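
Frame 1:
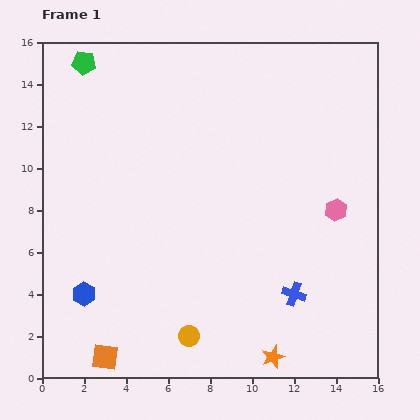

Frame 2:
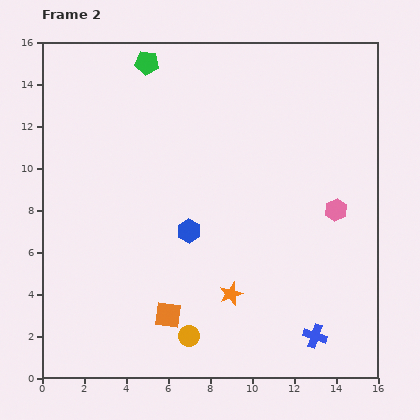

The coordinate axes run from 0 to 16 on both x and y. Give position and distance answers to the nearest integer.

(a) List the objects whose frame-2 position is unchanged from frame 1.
the pink hexagon, the orange circle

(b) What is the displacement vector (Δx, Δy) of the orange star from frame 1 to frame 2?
(-2, 3)

The orange star was at (11, 1) in frame 1 and (9, 4) in frame 2.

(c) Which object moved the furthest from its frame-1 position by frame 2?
the blue hexagon

(moved 6; next 4)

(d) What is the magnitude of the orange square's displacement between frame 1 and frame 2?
4

The orange square moved from (3, 1) to (6, 3), a distance of √(3² + 2²) ≈ 4.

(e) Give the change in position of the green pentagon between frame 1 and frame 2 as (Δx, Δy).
(3, 0)

The green pentagon was at (2, 15) in frame 1 and (5, 15) in frame 2.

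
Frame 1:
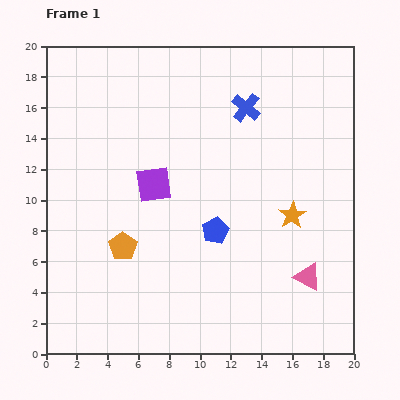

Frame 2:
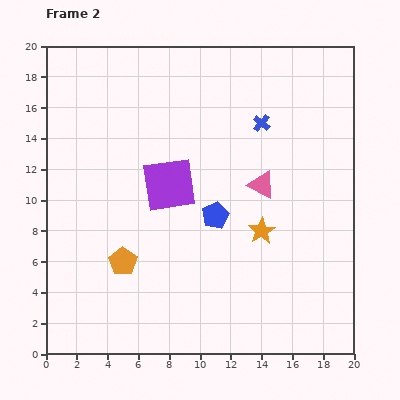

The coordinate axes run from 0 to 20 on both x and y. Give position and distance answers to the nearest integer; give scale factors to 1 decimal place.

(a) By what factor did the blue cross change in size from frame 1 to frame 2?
0.6×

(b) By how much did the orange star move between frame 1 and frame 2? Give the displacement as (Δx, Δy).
(-2, -1)

The orange star was at (16, 9) in frame 1 and (14, 8) in frame 2.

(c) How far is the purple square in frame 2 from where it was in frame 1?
1

The purple square moved from (7, 11) to (8, 11), a distance of √(1² + 0²) ≈ 1.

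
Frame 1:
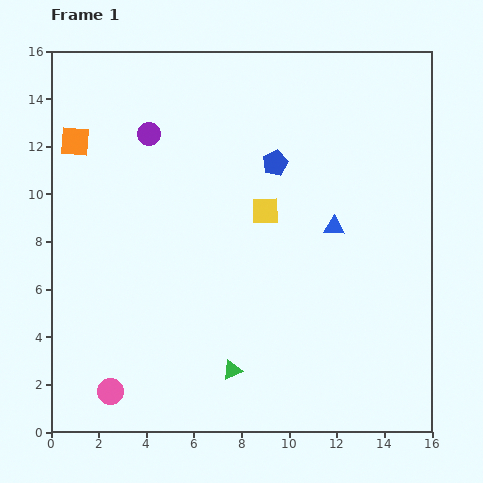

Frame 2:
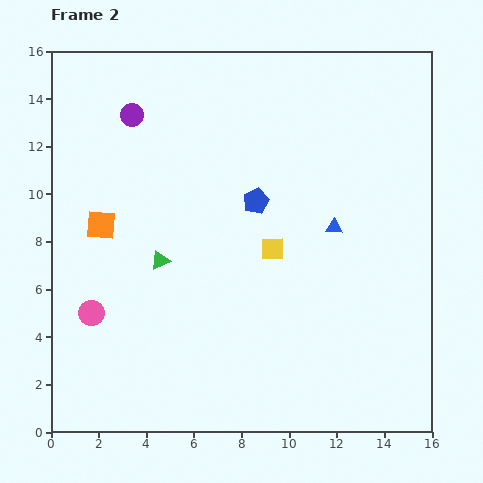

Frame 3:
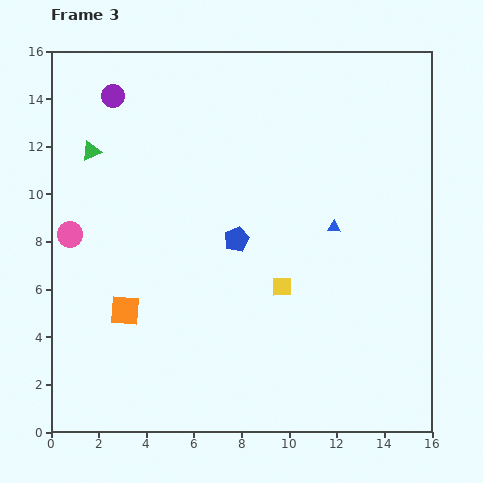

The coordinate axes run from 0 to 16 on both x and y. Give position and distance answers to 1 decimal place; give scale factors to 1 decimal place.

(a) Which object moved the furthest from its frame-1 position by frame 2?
the green triangle

(moved 5.5; next 3.7)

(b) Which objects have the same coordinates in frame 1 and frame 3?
the blue triangle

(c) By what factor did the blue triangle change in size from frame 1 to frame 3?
0.6×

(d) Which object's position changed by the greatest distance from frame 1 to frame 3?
the green triangle

(moved 10.9; next 7.4)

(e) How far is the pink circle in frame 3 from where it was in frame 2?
3.4

The pink circle moved from (1.7, 5.0) to (0.8, 8.3), a distance of √(0.9² + 3.3²) ≈ 3.4.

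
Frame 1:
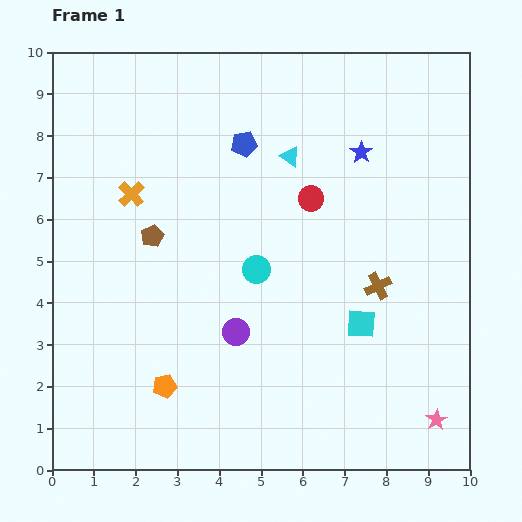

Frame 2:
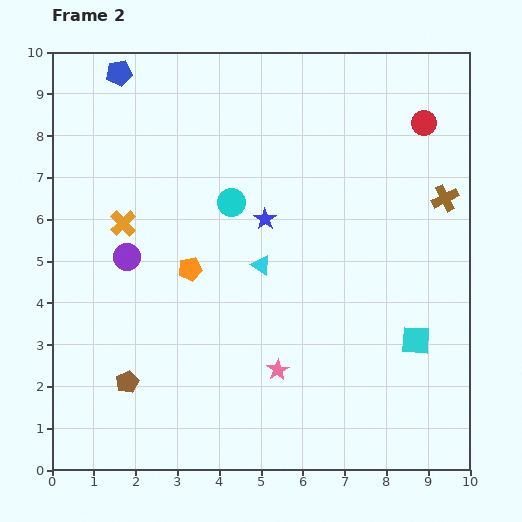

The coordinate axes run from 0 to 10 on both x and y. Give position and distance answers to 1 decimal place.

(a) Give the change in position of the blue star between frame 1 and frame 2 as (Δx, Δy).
(-2.3, -1.6)

The blue star was at (7.4, 7.6) in frame 1 and (5.1, 6.0) in frame 2.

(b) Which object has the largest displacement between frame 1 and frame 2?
the pink star

(moved 4.0; next 3.6)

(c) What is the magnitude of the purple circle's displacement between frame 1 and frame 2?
3.2

The purple circle moved from (4.4, 3.3) to (1.8, 5.1), a distance of √(2.6² + 1.8²) ≈ 3.2.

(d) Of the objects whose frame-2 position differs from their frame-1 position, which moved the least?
the orange cross

(moved 0.7)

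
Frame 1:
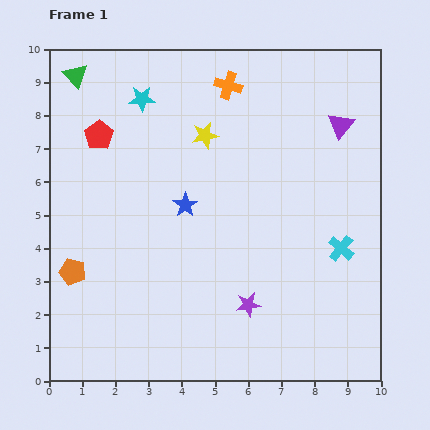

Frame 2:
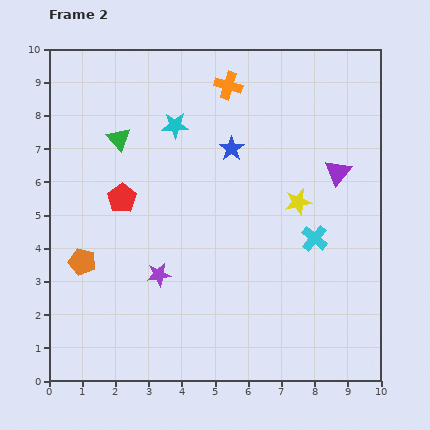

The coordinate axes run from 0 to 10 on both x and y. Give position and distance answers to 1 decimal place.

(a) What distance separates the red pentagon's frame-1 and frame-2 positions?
2.0

The red pentagon moved from (1.5, 7.4) to (2.2, 5.5), a distance of √(0.7² + 1.9²) ≈ 2.0.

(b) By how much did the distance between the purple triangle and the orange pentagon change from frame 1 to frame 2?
-1.0

Distance in frame 1: 9.2. Distance in frame 2: 8.2.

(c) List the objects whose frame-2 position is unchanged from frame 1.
the orange cross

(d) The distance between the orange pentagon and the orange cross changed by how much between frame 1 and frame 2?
-0.4

Distance in frame 1: 7.3. Distance in frame 2: 6.9.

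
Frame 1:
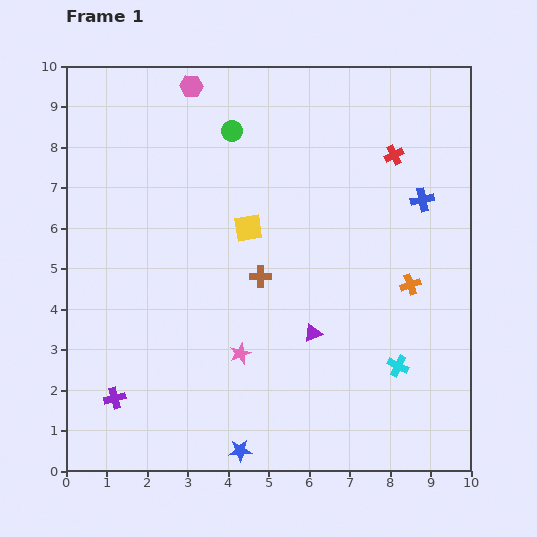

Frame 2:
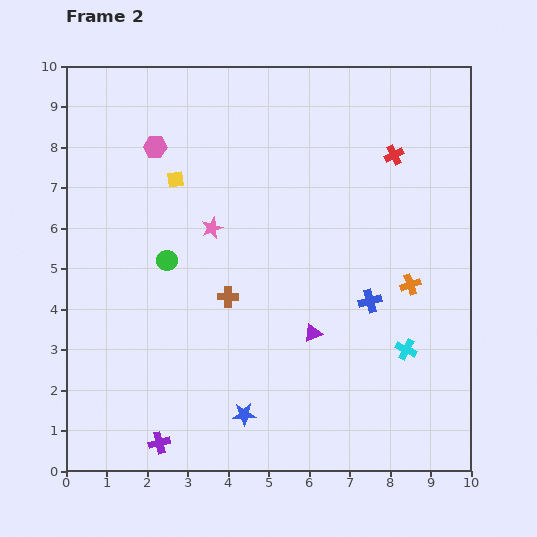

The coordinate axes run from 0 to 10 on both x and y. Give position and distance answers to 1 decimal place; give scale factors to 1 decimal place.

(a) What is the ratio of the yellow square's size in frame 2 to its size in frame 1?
0.6×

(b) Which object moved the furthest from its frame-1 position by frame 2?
the green circle

(moved 3.6; next 3.2)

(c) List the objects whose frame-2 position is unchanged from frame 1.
the purple triangle, the orange cross, the red cross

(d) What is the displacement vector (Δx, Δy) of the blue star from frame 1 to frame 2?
(0.1, 0.9)

The blue star was at (4.3, 0.5) in frame 1 and (4.4, 1.4) in frame 2.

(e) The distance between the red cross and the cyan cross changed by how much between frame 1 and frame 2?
-0.4

Distance in frame 1: 5.2. Distance in frame 2: 4.8.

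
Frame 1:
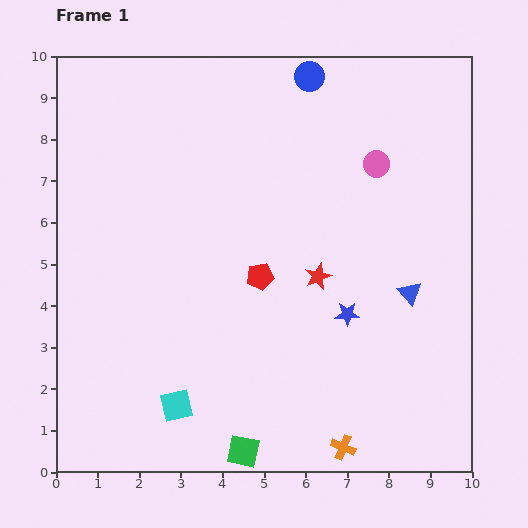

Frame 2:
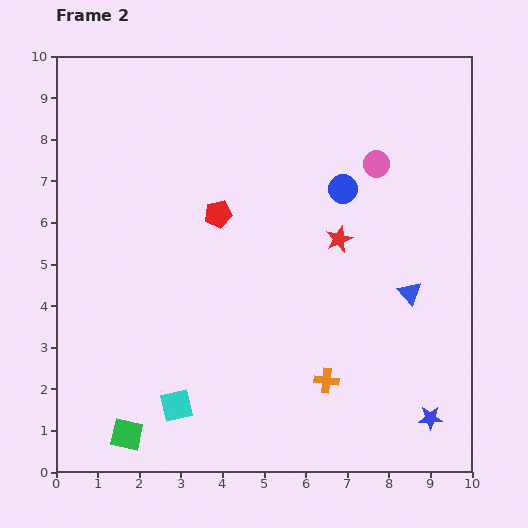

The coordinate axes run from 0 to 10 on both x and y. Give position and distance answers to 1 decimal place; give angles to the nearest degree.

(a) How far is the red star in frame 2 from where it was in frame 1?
1.0

The red star moved from (6.3, 4.7) to (6.8, 5.6), a distance of √(0.5² + 0.9²) ≈ 1.0.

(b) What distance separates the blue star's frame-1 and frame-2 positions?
3.2

The blue star moved from (7.0, 3.8) to (9.0, 1.3), a distance of √(2.0² + 2.5²) ≈ 3.2.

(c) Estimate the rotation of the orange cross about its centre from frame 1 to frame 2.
17° counter-clockwise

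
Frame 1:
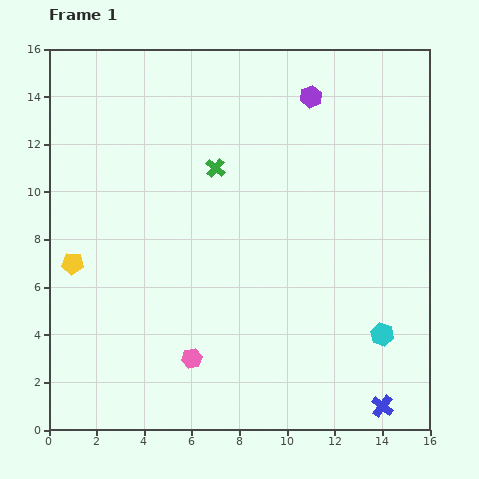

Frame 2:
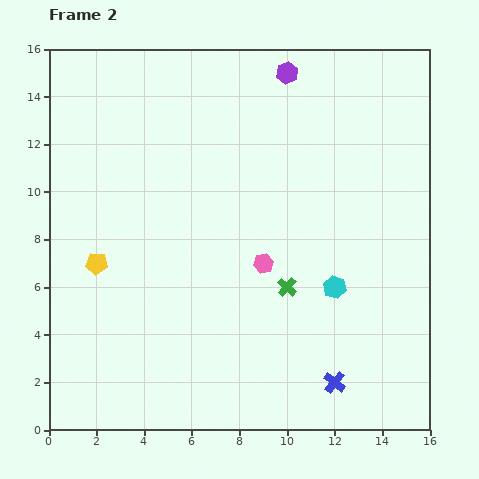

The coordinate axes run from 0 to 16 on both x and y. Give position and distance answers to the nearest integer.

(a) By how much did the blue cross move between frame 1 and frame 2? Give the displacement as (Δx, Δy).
(-2, 1)

The blue cross was at (14, 1) in frame 1 and (12, 2) in frame 2.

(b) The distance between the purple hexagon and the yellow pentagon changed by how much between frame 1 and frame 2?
-1

Distance in frame 1: 12. Distance in frame 2: 11.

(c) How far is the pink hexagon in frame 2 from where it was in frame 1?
5

The pink hexagon moved from (6, 3) to (9, 7), a distance of √(3² + 4²) ≈ 5.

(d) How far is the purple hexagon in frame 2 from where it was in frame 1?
1

The purple hexagon moved from (11, 14) to (10, 15), a distance of √(1² + 1²) ≈ 1.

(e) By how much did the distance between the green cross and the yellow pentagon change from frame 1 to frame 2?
+1

Distance in frame 1: 7. Distance in frame 2: 8.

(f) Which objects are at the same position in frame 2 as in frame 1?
none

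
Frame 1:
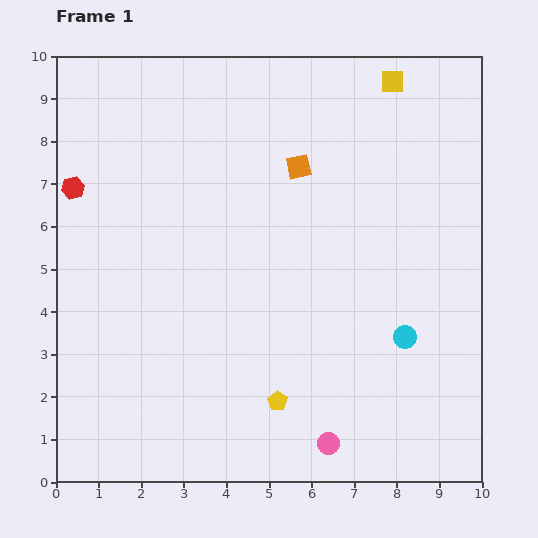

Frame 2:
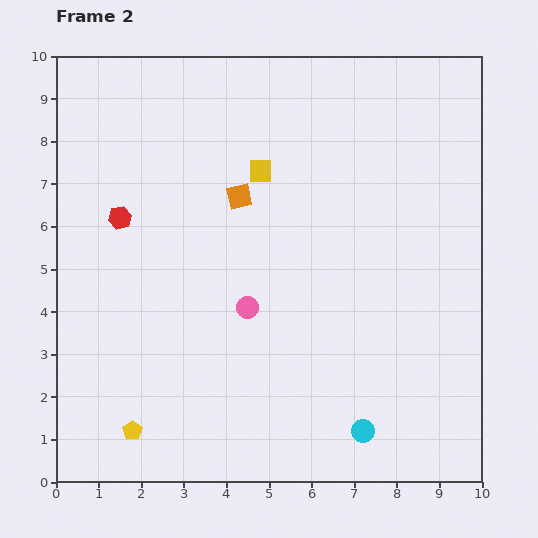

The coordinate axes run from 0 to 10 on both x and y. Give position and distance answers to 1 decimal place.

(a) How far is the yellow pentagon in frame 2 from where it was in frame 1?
3.5

The yellow pentagon moved from (5.2, 1.9) to (1.8, 1.2), a distance of √(3.4² + 0.7²) ≈ 3.5.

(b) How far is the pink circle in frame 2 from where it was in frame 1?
3.7

The pink circle moved from (6.4, 0.9) to (4.5, 4.1), a distance of √(1.9² + 3.2²) ≈ 3.7.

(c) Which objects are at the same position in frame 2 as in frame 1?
none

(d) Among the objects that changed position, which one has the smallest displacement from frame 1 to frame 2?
the red hexagon

(moved 1.3)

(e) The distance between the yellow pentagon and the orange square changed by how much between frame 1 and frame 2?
+0.5

Distance in frame 1: 5.5. Distance in frame 2: 6.0.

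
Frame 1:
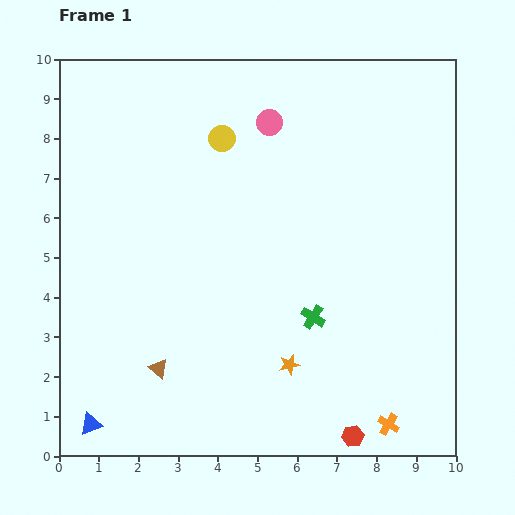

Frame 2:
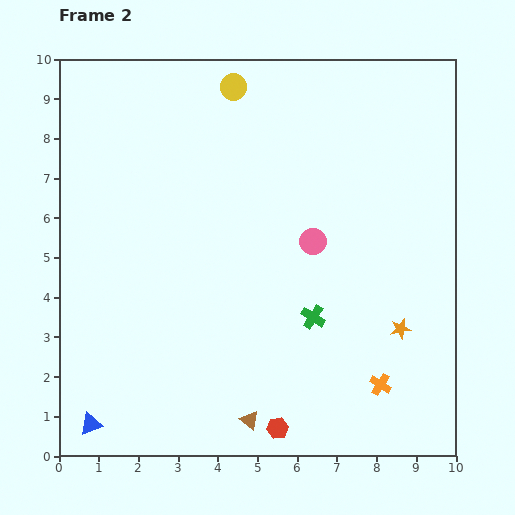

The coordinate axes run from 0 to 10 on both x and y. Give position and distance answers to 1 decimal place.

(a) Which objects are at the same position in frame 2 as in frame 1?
the green cross, the blue triangle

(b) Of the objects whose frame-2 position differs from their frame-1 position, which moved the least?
the orange cross

(moved 1.0)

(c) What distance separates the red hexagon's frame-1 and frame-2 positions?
1.9

The red hexagon moved from (7.4, 0.5) to (5.5, 0.7), a distance of √(1.9² + 0.2²) ≈ 1.9.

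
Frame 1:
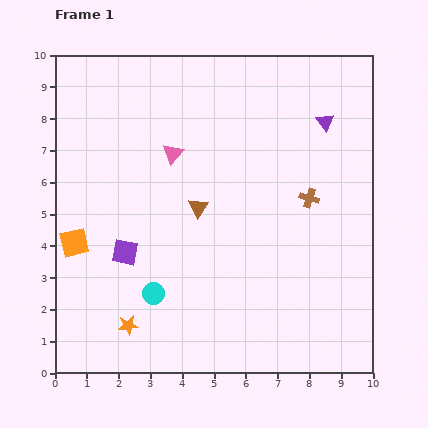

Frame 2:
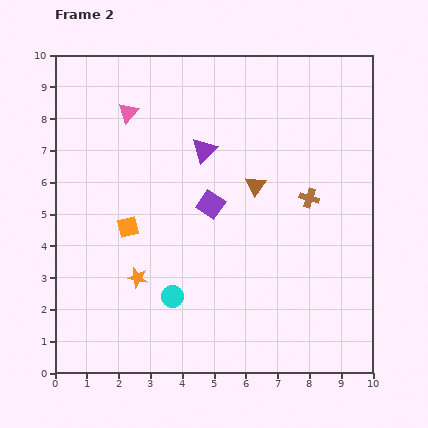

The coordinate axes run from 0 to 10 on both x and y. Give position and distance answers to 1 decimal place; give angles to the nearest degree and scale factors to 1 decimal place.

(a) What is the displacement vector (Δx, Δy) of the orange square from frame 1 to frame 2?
(1.7, 0.5)

The orange square was at (0.6, 4.1) in frame 1 and (2.3, 4.6) in frame 2.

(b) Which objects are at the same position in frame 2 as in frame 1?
the brown cross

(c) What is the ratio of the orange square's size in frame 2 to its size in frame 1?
0.7×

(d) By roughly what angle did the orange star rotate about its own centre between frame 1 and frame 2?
18° clockwise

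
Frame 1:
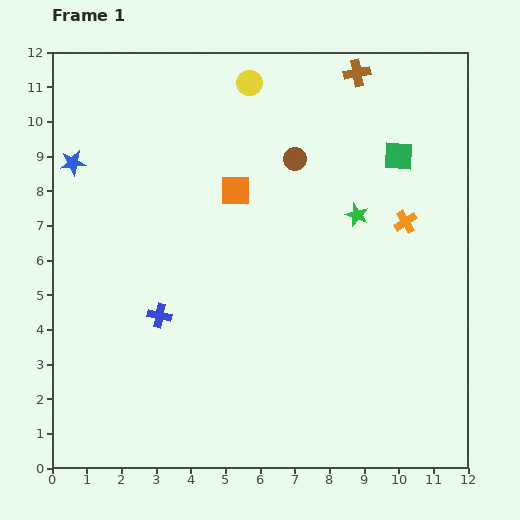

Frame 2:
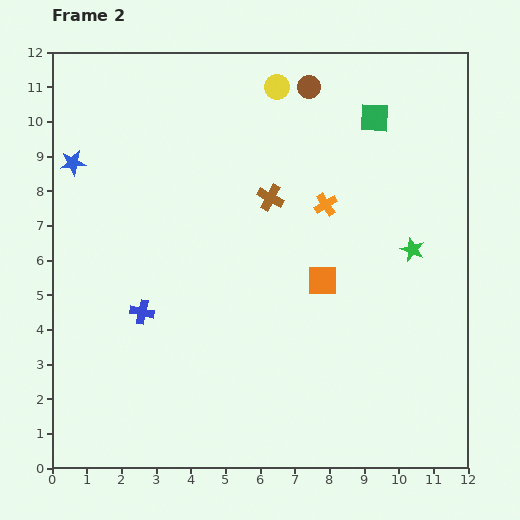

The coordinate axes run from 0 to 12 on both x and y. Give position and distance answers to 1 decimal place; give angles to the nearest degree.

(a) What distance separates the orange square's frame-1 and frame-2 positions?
3.6

The orange square moved from (5.3, 8.0) to (7.8, 5.4), a distance of √(2.5² + 2.6²) ≈ 3.6.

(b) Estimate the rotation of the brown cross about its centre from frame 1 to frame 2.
40° clockwise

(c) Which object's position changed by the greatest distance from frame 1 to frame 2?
the brown cross

(moved 4.4; next 3.6)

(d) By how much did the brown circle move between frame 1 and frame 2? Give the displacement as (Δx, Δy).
(0.4, 2.1)

The brown circle was at (7.0, 8.9) in frame 1 and (7.4, 11.0) in frame 2.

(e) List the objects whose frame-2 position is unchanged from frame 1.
the blue star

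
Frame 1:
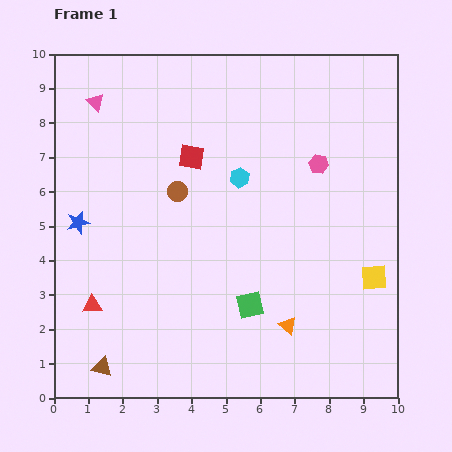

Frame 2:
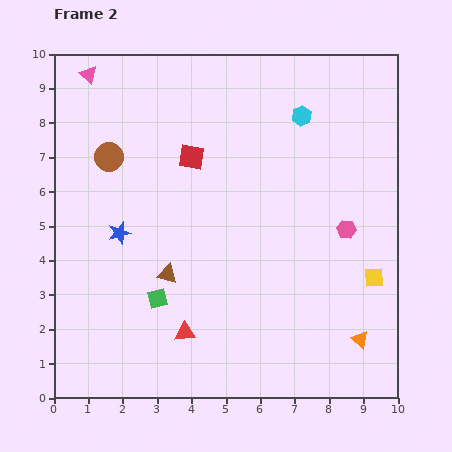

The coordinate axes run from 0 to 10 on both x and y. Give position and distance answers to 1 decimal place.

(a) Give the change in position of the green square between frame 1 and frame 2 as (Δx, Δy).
(-2.7, 0.2)

The green square was at (5.7, 2.7) in frame 1 and (3.0, 2.9) in frame 2.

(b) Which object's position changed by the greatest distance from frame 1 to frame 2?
the brown triangle

(moved 3.3; next 2.8)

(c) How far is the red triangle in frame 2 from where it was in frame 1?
2.8

The red triangle moved from (1.1, 2.7) to (3.8, 1.9), a distance of √(2.7² + 0.8²) ≈ 2.8.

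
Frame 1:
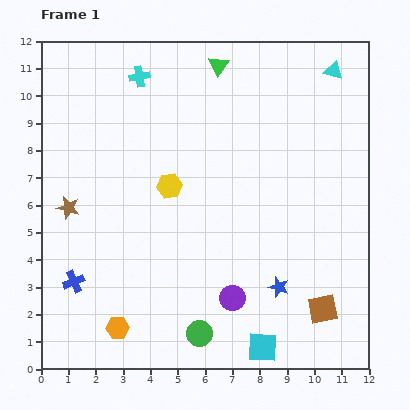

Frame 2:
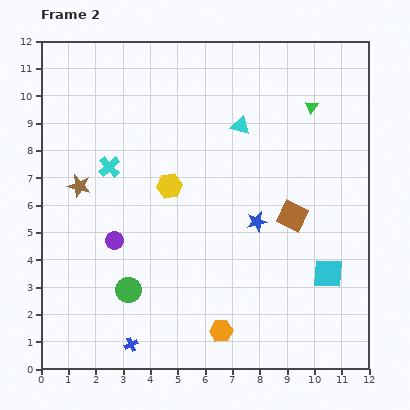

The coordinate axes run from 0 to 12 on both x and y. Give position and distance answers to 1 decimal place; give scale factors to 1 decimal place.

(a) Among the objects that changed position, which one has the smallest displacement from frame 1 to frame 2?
the brown star

(moved 0.9)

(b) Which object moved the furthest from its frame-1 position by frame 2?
the purple circle

(moved 4.8; next 3.9)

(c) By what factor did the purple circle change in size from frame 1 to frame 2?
0.7×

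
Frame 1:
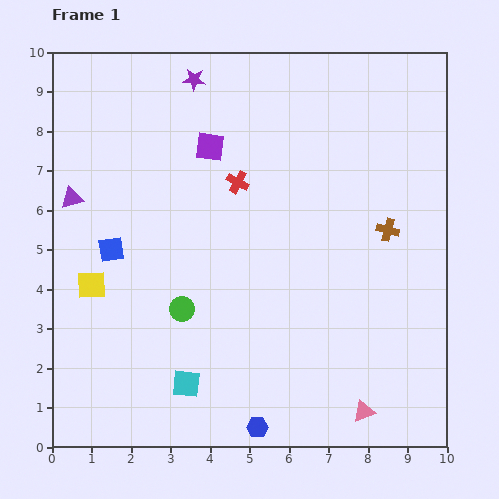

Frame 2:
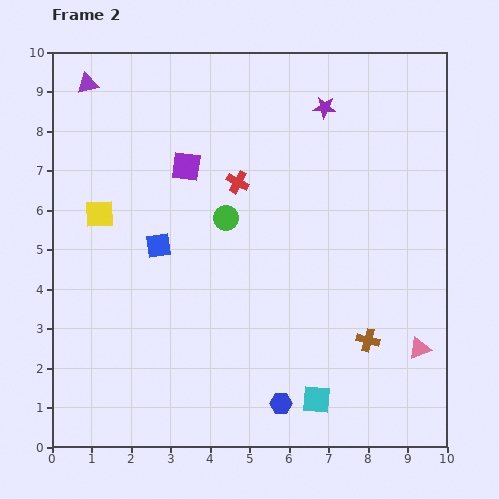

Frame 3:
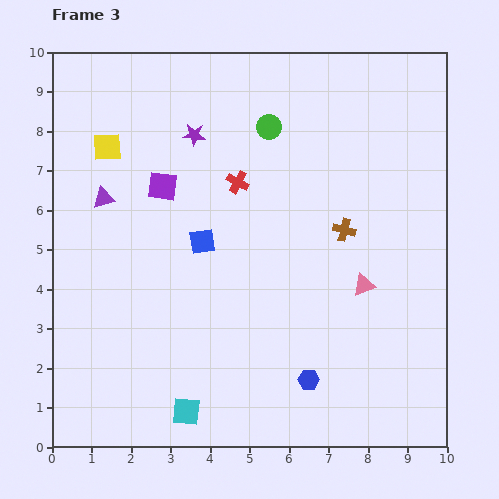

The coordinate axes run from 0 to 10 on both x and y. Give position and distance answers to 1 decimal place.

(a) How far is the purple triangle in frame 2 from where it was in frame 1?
2.9

The purple triangle moved from (0.5, 6.3) to (0.9, 9.2), a distance of √(0.4² + 2.9²) ≈ 2.9.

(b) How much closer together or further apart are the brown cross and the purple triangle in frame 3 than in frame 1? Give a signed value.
-1.8

Distance in frame 1: 8.0. Distance in frame 3: 6.2.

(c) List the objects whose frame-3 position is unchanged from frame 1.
the red cross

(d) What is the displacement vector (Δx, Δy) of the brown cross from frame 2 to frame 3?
(-0.6, 2.8)

The brown cross was at (8.0, 2.7) in frame 2 and (7.4, 5.5) in frame 3.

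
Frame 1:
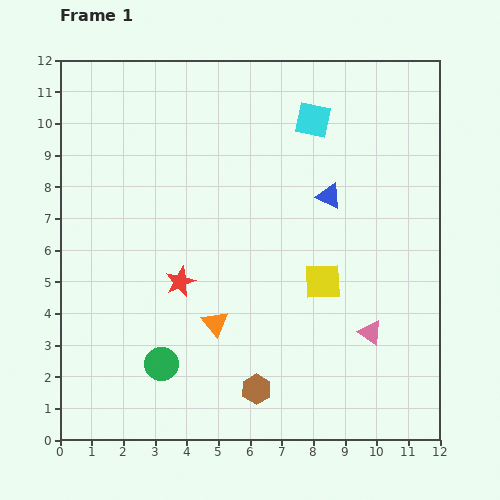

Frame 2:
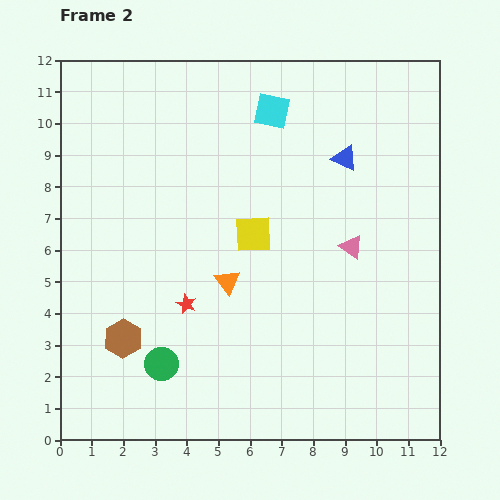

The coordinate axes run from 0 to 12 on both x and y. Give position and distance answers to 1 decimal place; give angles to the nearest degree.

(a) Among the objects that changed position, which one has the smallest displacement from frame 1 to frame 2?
the red star

(moved 0.7)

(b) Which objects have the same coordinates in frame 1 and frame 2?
the green circle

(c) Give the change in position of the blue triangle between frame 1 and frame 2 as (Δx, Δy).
(0.5, 1.2)

The blue triangle was at (8.5, 7.7) in frame 1 and (9.0, 8.9) in frame 2.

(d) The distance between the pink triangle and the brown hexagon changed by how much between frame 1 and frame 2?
+3.8

Distance in frame 1: 4.0. Distance in frame 2: 7.8.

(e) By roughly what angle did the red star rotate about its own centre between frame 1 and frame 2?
26° counter-clockwise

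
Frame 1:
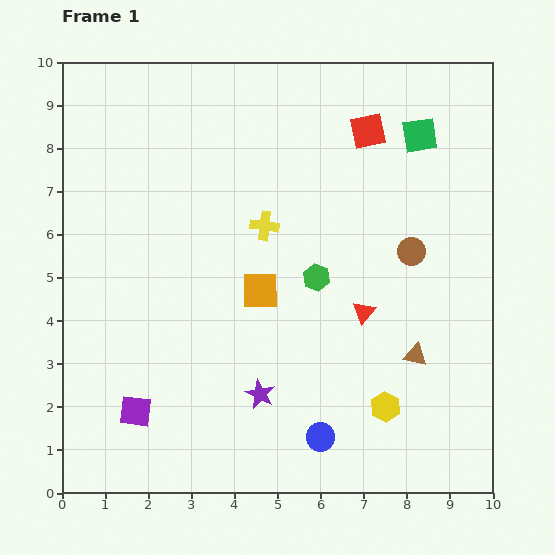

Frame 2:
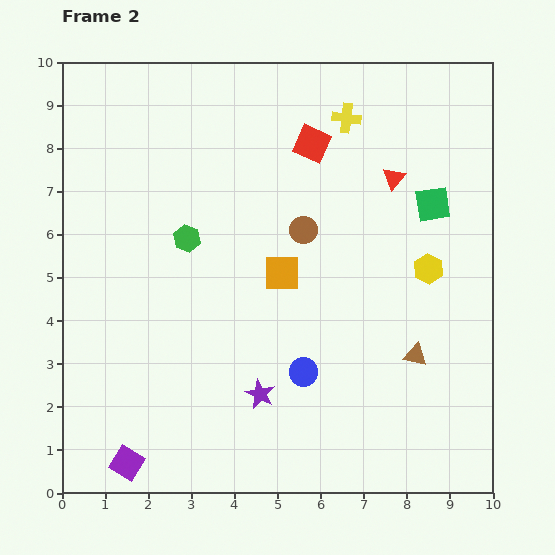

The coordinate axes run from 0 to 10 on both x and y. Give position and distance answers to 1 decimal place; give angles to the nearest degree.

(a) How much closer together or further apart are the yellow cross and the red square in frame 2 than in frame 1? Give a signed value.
-2.3

Distance in frame 1: 3.3. Distance in frame 2: 1.0.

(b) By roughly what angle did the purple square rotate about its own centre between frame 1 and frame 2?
24° clockwise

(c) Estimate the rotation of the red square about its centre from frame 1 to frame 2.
35° clockwise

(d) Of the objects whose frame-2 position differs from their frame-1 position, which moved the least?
the orange square

(moved 0.6)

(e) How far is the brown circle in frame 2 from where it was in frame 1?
2.5

The brown circle moved from (8.1, 5.6) to (5.6, 6.1), a distance of √(2.5² + 0.5²) ≈ 2.5.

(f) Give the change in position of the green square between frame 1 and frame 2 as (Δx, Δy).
(0.3, -1.6)

The green square was at (8.3, 8.3) in frame 1 and (8.6, 6.7) in frame 2.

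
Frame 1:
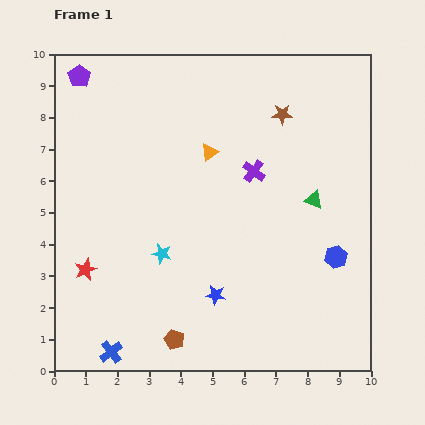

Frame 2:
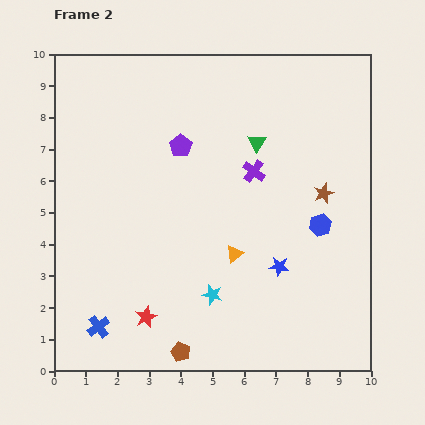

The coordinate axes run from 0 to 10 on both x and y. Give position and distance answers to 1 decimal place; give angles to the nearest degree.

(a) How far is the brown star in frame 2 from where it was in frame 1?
2.8

The brown star moved from (7.2, 8.1) to (8.5, 5.6), a distance of √(1.3² + 2.5²) ≈ 2.8.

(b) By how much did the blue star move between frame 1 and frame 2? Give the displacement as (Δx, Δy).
(2.0, 0.9)

The blue star was at (5.1, 2.4) in frame 1 and (7.1, 3.3) in frame 2.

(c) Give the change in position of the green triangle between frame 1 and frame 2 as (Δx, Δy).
(-1.8, 1.8)

The green triangle was at (8.2, 5.4) in frame 1 and (6.4, 7.2) in frame 2.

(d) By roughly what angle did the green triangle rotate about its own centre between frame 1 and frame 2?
42° clockwise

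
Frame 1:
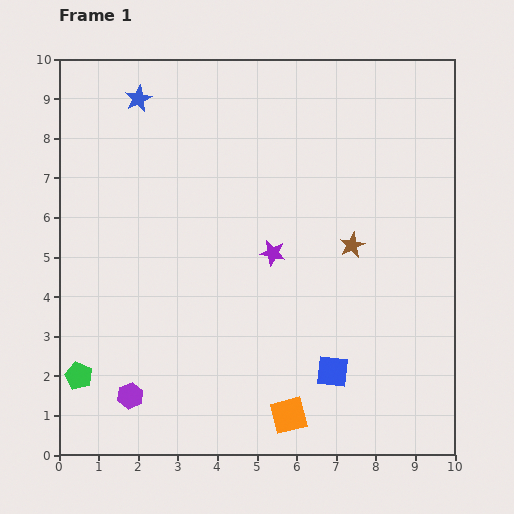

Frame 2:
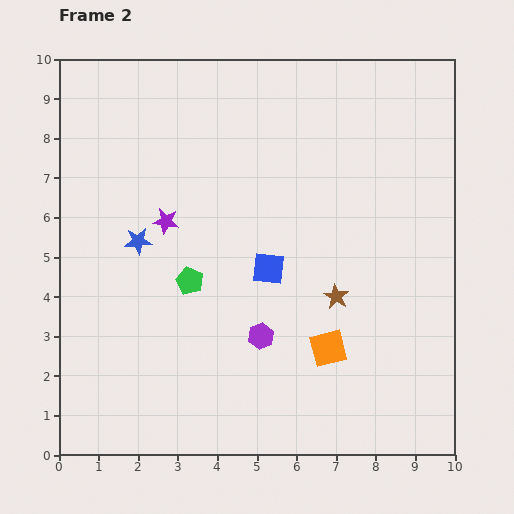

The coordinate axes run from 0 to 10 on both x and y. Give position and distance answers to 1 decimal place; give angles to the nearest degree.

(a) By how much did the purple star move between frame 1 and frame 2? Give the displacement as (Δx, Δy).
(-2.7, 0.8)

The purple star was at (5.4, 5.1) in frame 1 and (2.7, 5.9) in frame 2.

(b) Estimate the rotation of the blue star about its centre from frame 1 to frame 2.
23° clockwise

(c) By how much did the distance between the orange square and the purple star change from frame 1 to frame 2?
+1.1

Distance in frame 1: 4.1. Distance in frame 2: 5.2.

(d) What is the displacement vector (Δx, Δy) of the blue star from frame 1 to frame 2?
(0.0, -3.6)

The blue star was at (2.0, 9.0) in frame 1 and (2.0, 5.4) in frame 2.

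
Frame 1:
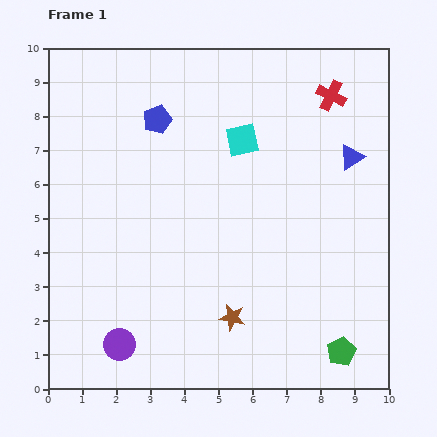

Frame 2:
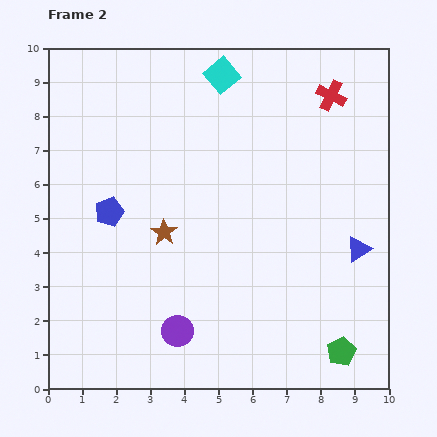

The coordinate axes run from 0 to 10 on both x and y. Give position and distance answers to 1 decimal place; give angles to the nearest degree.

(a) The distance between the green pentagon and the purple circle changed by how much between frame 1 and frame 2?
-1.7

Distance in frame 1: 6.5. Distance in frame 2: 4.8.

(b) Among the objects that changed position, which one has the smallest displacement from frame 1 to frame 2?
the purple circle

(moved 1.7)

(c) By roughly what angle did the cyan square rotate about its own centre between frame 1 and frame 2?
27° counter-clockwise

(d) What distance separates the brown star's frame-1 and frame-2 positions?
3.2

The brown star moved from (5.4, 2.1) to (3.4, 4.6), a distance of √(2.0² + 2.5²) ≈ 3.2.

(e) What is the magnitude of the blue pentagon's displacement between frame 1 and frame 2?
3.0

The blue pentagon moved from (3.2, 7.9) to (1.8, 5.2), a distance of √(1.4² + 2.7²) ≈ 3.0.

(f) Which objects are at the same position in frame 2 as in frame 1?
the green pentagon, the red cross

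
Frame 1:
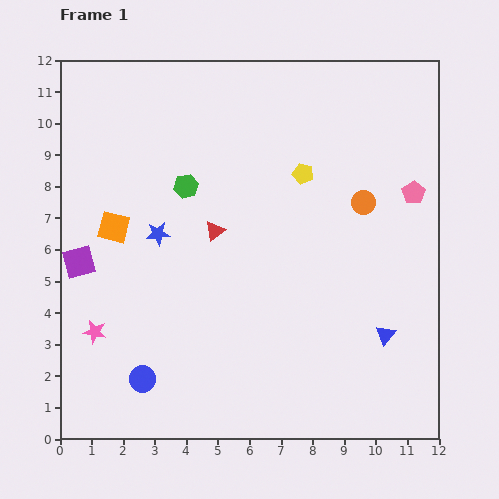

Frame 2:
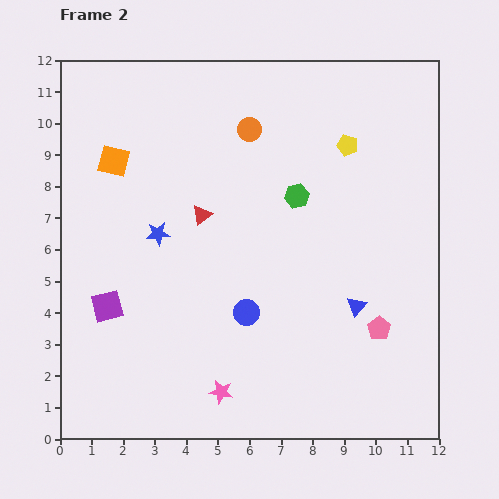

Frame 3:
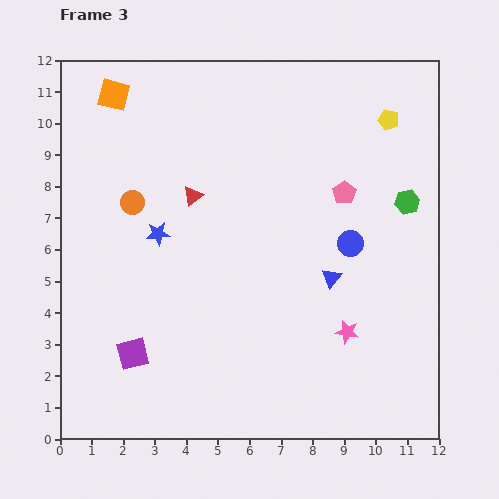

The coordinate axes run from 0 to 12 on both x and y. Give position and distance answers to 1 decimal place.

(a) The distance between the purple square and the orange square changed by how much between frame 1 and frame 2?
+3.0

Distance in frame 1: 1.6. Distance in frame 2: 4.6.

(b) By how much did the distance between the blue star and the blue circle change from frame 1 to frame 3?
+1.5

Distance in frame 1: 4.6. Distance in frame 3: 6.1.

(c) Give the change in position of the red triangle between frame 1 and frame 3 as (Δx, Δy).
(-0.7, 1.1)

The red triangle was at (4.9, 6.6) in frame 1 and (4.2, 7.7) in frame 3.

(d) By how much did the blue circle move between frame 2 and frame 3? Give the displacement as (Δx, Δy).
(3.3, 2.2)

The blue circle was at (5.9, 4.0) in frame 2 and (9.2, 6.2) in frame 3.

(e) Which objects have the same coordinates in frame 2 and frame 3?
the blue star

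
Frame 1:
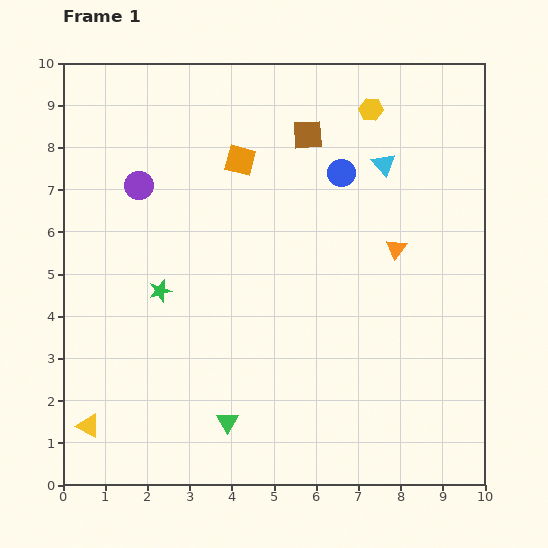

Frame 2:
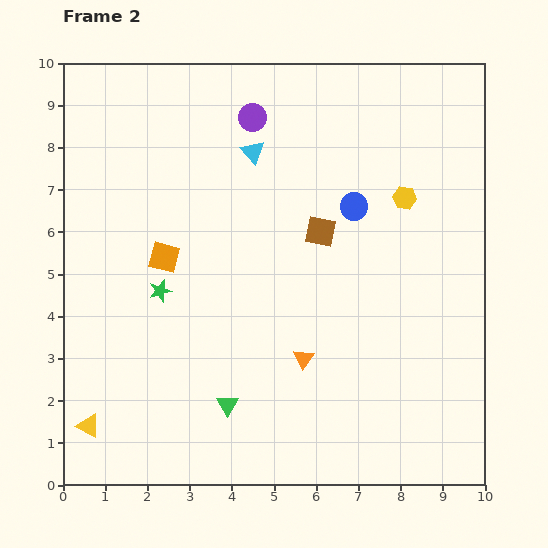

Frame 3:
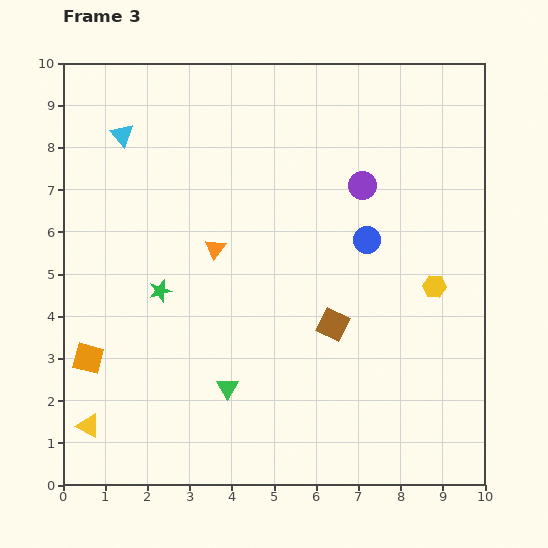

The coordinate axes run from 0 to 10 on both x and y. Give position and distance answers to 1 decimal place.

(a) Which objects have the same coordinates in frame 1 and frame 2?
the green star, the yellow triangle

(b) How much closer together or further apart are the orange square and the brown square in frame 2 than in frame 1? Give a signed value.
+2.0

Distance in frame 1: 1.7. Distance in frame 2: 3.7.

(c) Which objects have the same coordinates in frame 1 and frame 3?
the green star, the yellow triangle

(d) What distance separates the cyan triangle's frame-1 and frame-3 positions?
6.2

The cyan triangle moved from (7.6, 7.6) to (1.4, 8.3), a distance of √(6.2² + 0.7²) ≈ 6.2.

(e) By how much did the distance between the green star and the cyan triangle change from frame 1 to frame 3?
-2.3

Distance in frame 1: 6.1. Distance in frame 3: 3.8.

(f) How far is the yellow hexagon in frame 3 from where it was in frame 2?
2.2

The yellow hexagon moved from (8.1, 6.8) to (8.8, 4.7), a distance of √(0.7² + 2.1²) ≈ 2.2.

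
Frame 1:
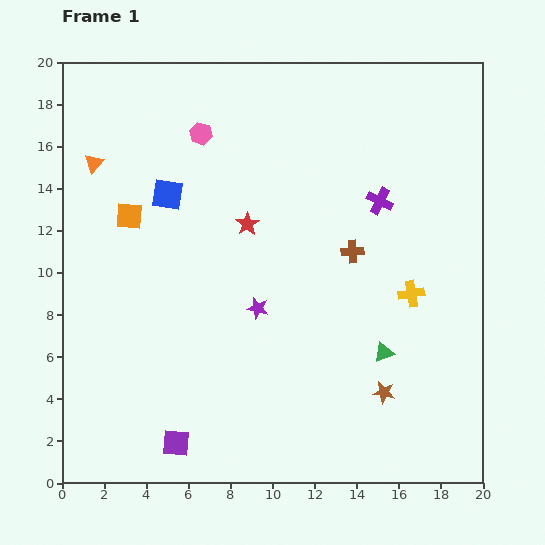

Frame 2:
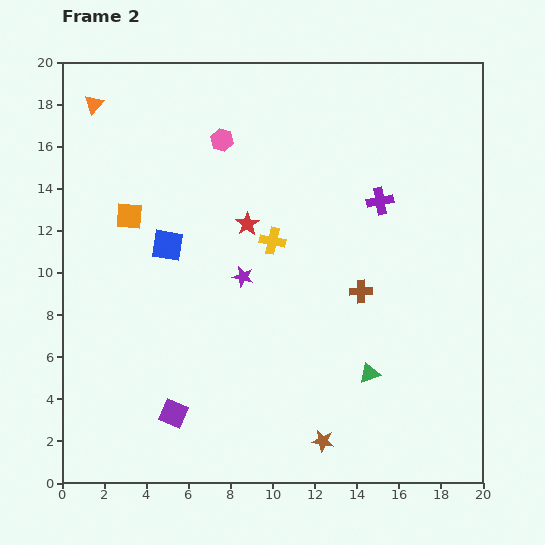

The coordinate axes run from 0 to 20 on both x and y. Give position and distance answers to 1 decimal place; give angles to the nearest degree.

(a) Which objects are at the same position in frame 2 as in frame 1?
the orange square, the purple cross, the red star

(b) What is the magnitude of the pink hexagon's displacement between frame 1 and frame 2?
1.0

The pink hexagon moved from (6.6, 16.6) to (7.6, 16.3), a distance of √(1.0² + 0.3²) ≈ 1.0.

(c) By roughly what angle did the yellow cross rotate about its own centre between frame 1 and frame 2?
22° clockwise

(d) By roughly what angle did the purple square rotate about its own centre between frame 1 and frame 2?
19° clockwise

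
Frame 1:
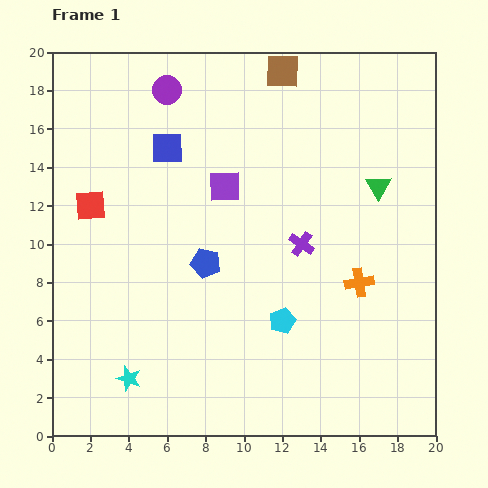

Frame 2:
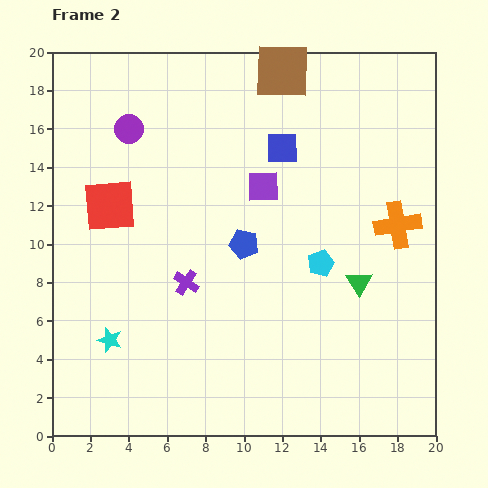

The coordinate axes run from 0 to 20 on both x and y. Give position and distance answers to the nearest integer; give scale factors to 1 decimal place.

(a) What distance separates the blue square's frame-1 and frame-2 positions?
6

The blue square moved from (6, 15) to (12, 15), a distance of √(6² + 0²) ≈ 6.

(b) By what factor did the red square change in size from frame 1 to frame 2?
1.7×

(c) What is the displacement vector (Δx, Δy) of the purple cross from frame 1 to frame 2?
(-6, -2)

The purple cross was at (13, 10) in frame 1 and (7, 8) in frame 2.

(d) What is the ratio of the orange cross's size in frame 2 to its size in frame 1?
1.6×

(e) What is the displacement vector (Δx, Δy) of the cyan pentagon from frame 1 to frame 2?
(2, 3)

The cyan pentagon was at (12, 6) in frame 1 and (14, 9) in frame 2.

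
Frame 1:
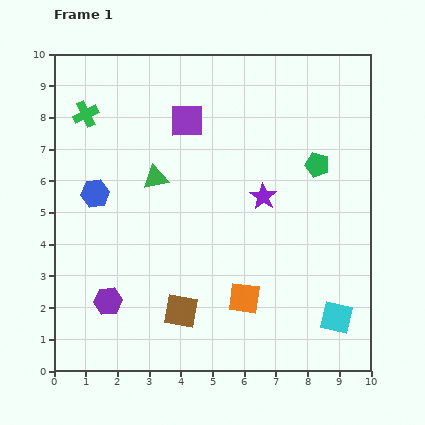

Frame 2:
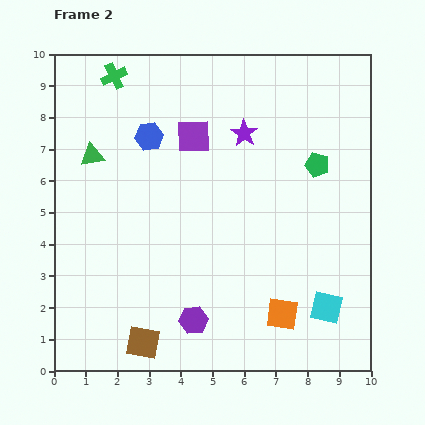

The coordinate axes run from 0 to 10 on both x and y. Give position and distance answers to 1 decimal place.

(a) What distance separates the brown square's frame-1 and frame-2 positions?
1.6

The brown square moved from (4.0, 1.9) to (2.8, 0.9), a distance of √(1.2² + 1.0²) ≈ 1.6.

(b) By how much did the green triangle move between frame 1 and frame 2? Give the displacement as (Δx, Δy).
(-2.0, 0.7)

The green triangle was at (3.2, 6.1) in frame 1 and (1.2, 6.8) in frame 2.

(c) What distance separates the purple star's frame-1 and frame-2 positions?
2.1

The purple star moved from (6.6, 5.5) to (6.0, 7.5), a distance of √(0.6² + 2.0²) ≈ 2.1.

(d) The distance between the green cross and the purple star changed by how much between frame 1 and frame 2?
-1.7

Distance in frame 1: 6.2. Distance in frame 2: 4.5.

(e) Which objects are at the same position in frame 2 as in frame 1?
the green pentagon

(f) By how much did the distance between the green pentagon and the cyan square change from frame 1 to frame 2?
-0.3

Distance in frame 1: 4.8. Distance in frame 2: 4.5.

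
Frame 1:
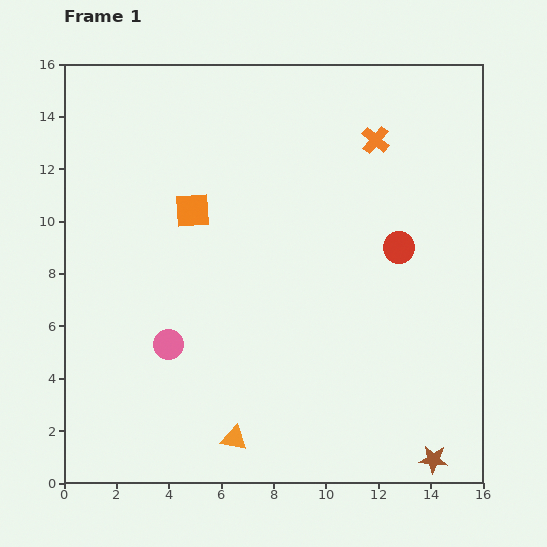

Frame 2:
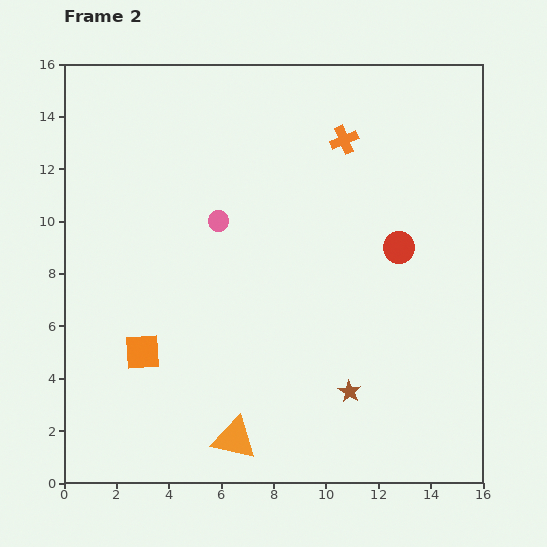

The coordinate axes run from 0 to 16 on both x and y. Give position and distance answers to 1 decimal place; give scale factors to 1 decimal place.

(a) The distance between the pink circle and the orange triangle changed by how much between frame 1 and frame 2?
+3.9

Distance in frame 1: 4.4. Distance in frame 2: 8.3.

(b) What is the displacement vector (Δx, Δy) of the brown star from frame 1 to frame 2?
(-3.2, 2.6)

The brown star was at (14.1, 0.9) in frame 1 and (10.9, 3.5) in frame 2.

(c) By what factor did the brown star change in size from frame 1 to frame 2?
0.8×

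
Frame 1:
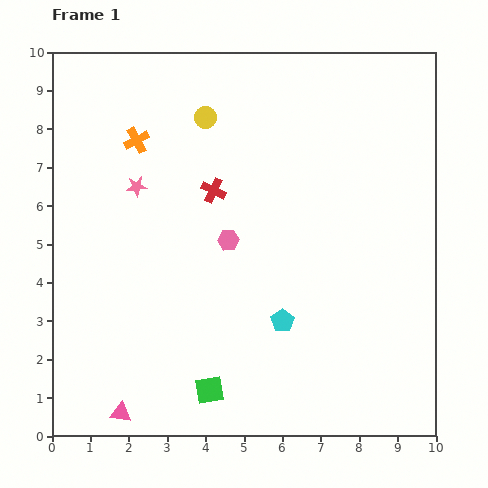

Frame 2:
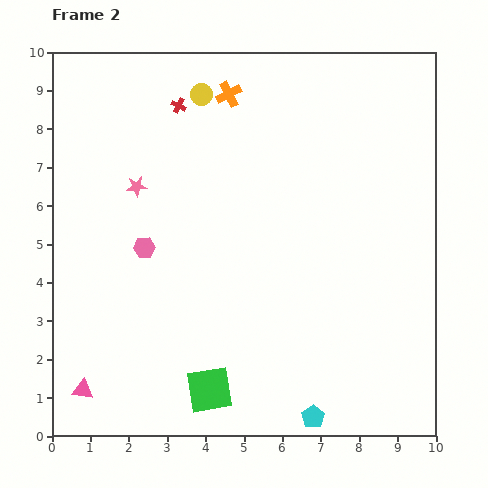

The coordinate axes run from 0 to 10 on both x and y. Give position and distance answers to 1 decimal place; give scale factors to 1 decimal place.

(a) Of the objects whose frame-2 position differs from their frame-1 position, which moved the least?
the yellow circle

(moved 0.6)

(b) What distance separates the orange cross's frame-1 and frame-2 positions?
2.7

The orange cross moved from (2.2, 7.7) to (4.6, 8.9), a distance of √(2.4² + 1.2²) ≈ 2.7.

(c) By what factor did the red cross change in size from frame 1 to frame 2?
0.6×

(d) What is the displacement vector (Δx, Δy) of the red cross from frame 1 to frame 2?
(-0.9, 2.2)

The red cross was at (4.2, 6.4) in frame 1 and (3.3, 8.6) in frame 2.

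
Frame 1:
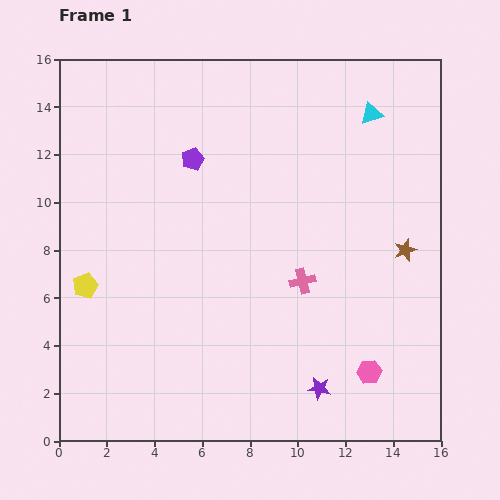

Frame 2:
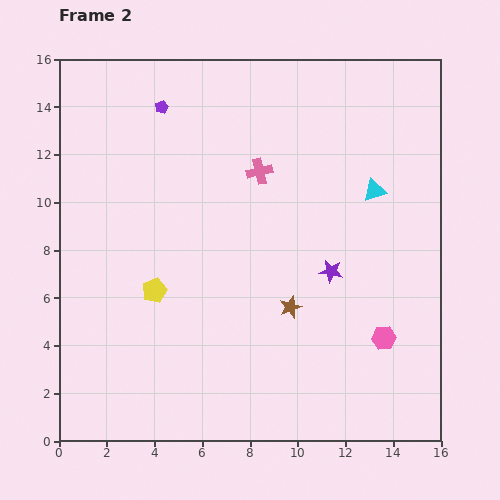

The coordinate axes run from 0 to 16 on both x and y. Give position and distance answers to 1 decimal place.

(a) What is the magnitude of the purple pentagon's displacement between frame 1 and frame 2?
2.6

The purple pentagon moved from (5.6, 11.8) to (4.3, 14.0), a distance of √(1.3² + 2.2²) ≈ 2.6.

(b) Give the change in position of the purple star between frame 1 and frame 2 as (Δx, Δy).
(0.5, 4.9)

The purple star was at (10.9, 2.2) in frame 1 and (11.4, 7.1) in frame 2.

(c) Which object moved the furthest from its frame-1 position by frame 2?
the brown star

(moved 5.4; next 4.9)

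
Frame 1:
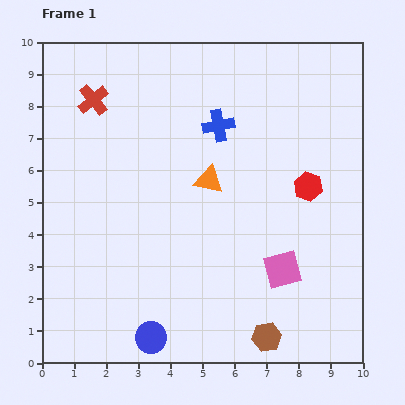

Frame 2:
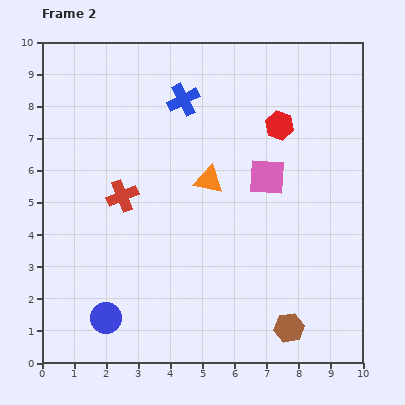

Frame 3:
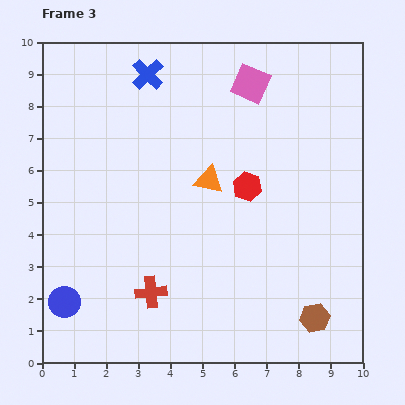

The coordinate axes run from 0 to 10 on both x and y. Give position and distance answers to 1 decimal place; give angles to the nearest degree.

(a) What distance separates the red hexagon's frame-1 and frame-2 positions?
2.1

The red hexagon moved from (8.3, 5.5) to (7.4, 7.4), a distance of √(0.9² + 1.9²) ≈ 2.1.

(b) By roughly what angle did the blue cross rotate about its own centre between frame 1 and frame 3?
35° counter-clockwise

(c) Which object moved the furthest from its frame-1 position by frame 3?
the red cross

(moved 6.3; next 5.9)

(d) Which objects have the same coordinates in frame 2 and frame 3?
the orange triangle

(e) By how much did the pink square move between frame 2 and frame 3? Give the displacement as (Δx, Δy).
(-0.5, 2.9)

The pink square was at (7.0, 5.8) in frame 2 and (6.5, 8.7) in frame 3.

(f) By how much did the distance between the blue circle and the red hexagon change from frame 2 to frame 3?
-1.4

Distance in frame 2: 8.1. Distance in frame 3: 6.7.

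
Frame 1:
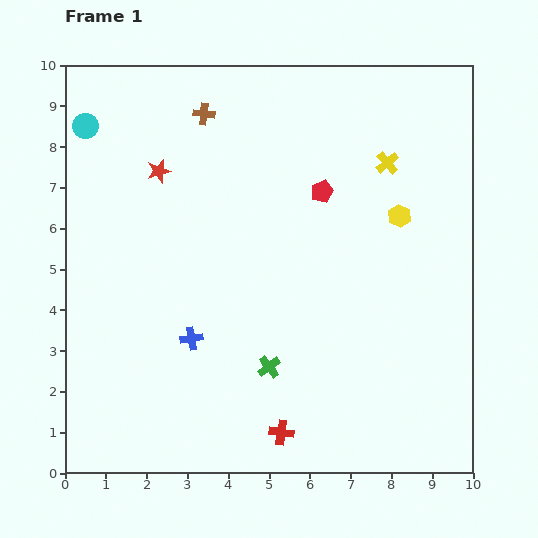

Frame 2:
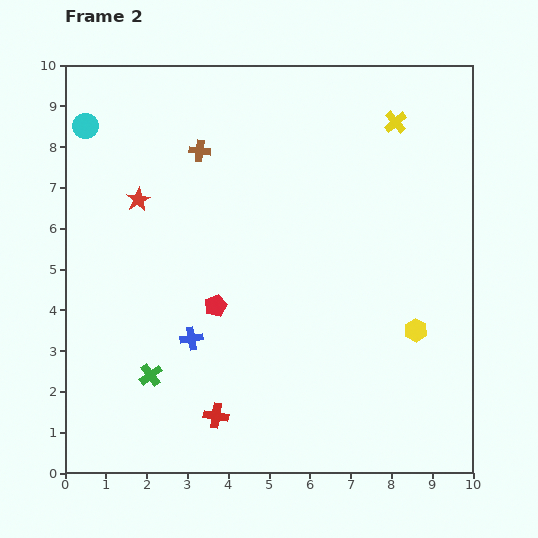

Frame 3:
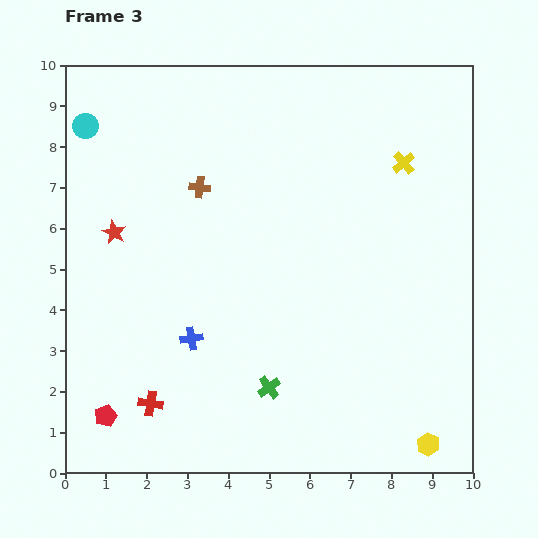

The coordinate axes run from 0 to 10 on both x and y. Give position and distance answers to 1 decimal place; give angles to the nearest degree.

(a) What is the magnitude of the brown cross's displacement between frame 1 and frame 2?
0.9

The brown cross moved from (3.4, 8.8) to (3.3, 7.9), a distance of √(0.1² + 0.9²) ≈ 0.9.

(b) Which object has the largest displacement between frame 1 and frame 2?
the red pentagon

(moved 3.8; next 2.9)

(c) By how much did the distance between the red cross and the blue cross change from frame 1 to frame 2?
-1.2

Distance in frame 1: 3.2. Distance in frame 2: 2.0.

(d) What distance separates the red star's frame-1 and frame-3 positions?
1.9

The red star moved from (2.3, 7.4) to (1.2, 5.9), a distance of √(1.1² + 1.5²) ≈ 1.9.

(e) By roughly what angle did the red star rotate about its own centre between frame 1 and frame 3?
30° counter-clockwise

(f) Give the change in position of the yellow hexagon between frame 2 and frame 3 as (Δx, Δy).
(0.3, -2.8)

The yellow hexagon was at (8.6, 3.5) in frame 2 and (8.9, 0.7) in frame 3.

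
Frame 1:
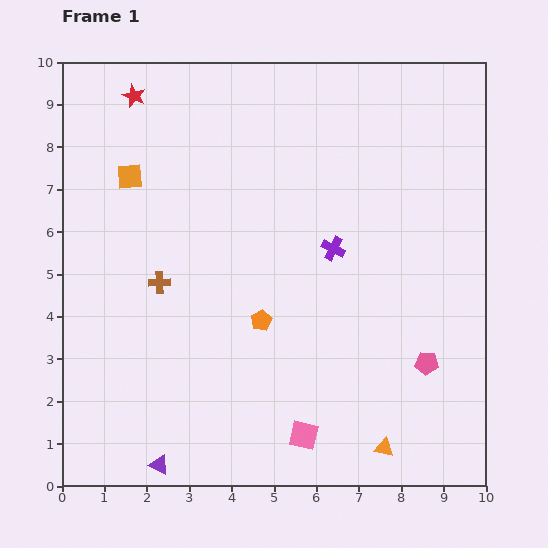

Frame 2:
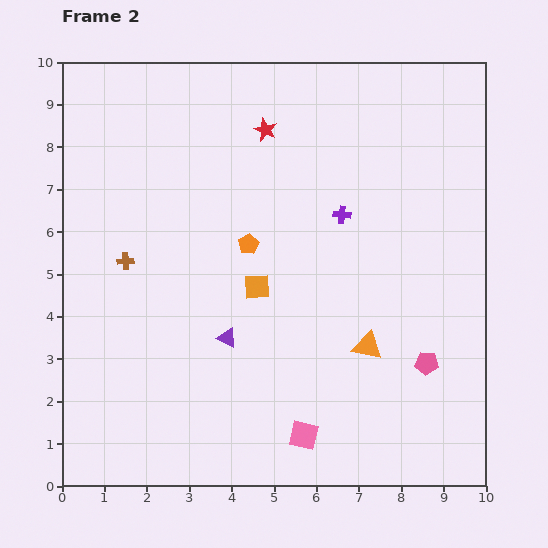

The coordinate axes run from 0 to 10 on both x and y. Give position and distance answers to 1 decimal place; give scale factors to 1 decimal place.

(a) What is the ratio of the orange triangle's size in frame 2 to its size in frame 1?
1.5×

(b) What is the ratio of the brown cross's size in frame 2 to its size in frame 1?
0.8×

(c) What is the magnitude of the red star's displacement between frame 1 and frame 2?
3.2

The red star moved from (1.7, 9.2) to (4.8, 8.4), a distance of √(3.1² + 0.8²) ≈ 3.2.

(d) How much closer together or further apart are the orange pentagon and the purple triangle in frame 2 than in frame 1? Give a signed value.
-1.9

Distance in frame 1: 4.2. Distance in frame 2: 2.3.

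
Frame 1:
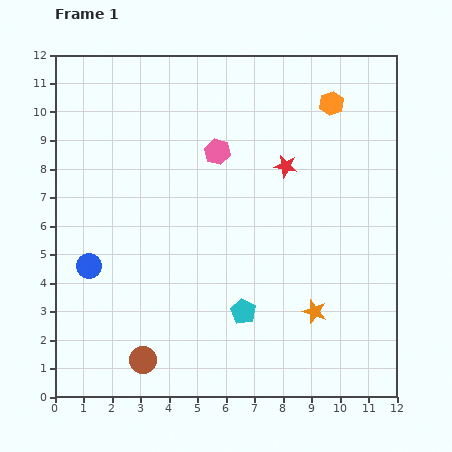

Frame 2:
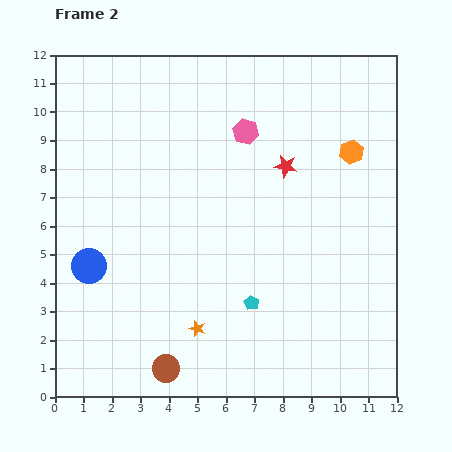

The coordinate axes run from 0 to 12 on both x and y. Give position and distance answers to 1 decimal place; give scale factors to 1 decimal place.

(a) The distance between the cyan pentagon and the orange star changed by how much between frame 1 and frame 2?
-0.4

Distance in frame 1: 2.5. Distance in frame 2: 2.1.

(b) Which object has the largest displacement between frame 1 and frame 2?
the orange star

(moved 4.1; next 1.8)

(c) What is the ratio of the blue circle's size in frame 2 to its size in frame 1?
1.4×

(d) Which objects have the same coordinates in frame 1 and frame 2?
the red star, the blue circle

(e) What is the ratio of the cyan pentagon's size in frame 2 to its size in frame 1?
0.6×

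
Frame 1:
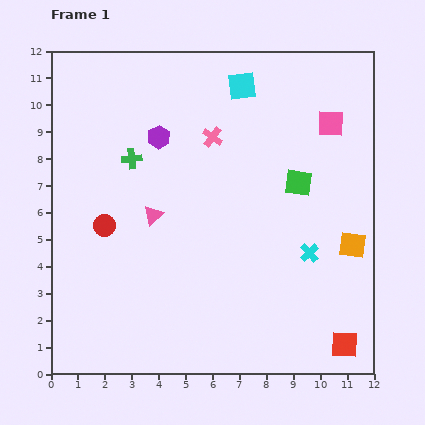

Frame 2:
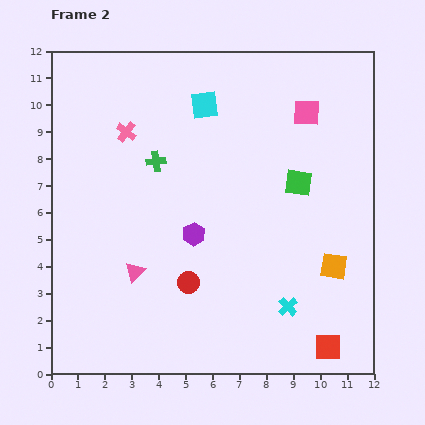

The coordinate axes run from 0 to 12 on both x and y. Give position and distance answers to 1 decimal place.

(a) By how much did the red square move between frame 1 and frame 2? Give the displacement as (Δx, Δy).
(-0.6, -0.1)

The red square was at (10.9, 1.1) in frame 1 and (10.3, 1.0) in frame 2.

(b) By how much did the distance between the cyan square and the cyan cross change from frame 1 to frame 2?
+1.4

Distance in frame 1: 6.7. Distance in frame 2: 8.1.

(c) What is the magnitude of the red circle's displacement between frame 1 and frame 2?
3.7

The red circle moved from (2.0, 5.5) to (5.1, 3.4), a distance of √(3.1² + 2.1²) ≈ 3.7.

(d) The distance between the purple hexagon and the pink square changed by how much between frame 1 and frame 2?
-0.2

Distance in frame 1: 6.4. Distance in frame 2: 6.2.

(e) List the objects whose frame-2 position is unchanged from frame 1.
the green square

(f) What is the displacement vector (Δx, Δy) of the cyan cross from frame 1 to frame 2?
(-0.8, -2.0)

The cyan cross was at (9.6, 4.5) in frame 1 and (8.8, 2.5) in frame 2.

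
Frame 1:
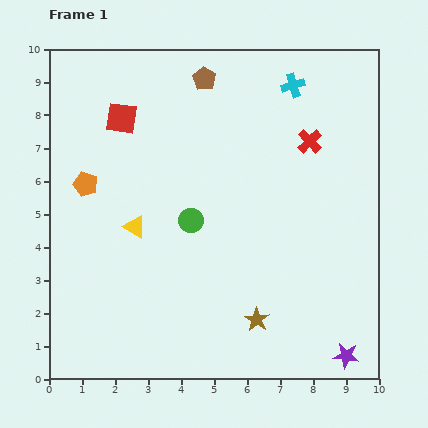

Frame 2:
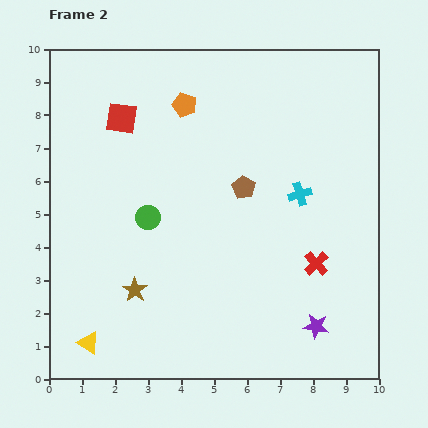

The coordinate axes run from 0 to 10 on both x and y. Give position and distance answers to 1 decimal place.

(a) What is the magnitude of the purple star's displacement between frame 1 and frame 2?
1.3

The purple star moved from (9.0, 0.7) to (8.1, 1.6), a distance of √(0.9² + 0.9²) ≈ 1.3.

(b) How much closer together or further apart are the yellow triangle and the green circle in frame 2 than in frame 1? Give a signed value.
+2.5

Distance in frame 1: 1.7. Distance in frame 2: 4.2.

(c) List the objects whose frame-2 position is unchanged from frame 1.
the red square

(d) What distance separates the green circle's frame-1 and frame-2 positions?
1.3

The green circle moved from (4.3, 4.8) to (3.0, 4.9), a distance of √(1.3² + 0.1²) ≈ 1.3.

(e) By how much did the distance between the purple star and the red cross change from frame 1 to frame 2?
-4.7

Distance in frame 1: 6.6. Distance in frame 2: 1.9.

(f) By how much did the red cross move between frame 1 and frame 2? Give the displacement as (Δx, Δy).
(0.2, -3.7)

The red cross was at (7.9, 7.2) in frame 1 and (8.1, 3.5) in frame 2.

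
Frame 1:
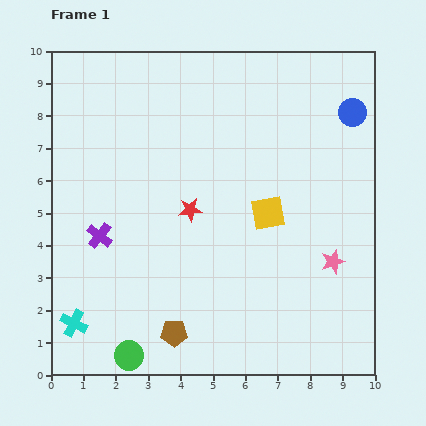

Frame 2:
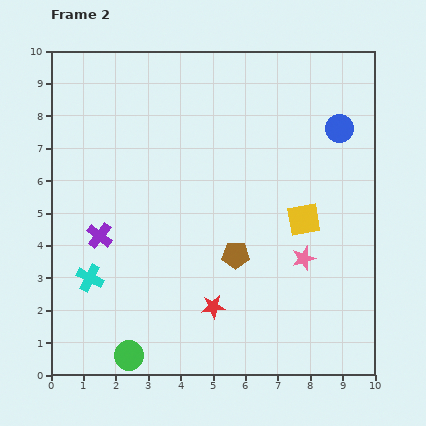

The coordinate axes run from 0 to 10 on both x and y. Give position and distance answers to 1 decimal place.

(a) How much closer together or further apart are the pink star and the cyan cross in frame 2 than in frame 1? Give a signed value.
-1.6

Distance in frame 1: 8.2. Distance in frame 2: 6.6.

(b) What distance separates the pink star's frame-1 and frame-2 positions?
0.9

The pink star moved from (8.7, 3.5) to (7.8, 3.6), a distance of √(0.9² + 0.1²) ≈ 0.9.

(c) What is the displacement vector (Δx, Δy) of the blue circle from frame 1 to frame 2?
(-0.4, -0.5)

The blue circle was at (9.3, 8.1) in frame 1 and (8.9, 7.6) in frame 2.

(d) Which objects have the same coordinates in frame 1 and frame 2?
the purple cross, the green circle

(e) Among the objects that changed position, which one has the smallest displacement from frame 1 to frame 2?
the blue circle

(moved 0.6)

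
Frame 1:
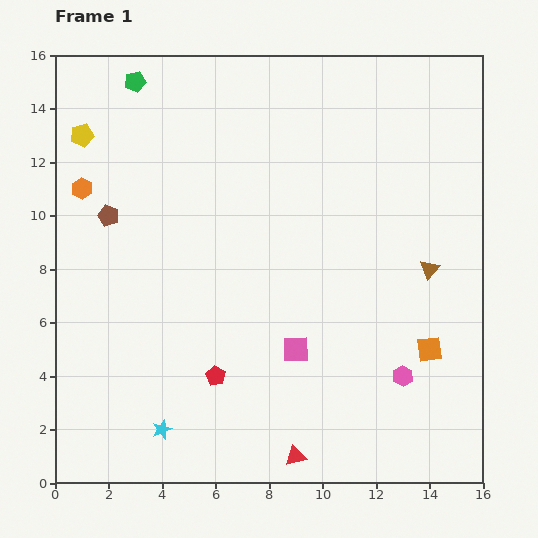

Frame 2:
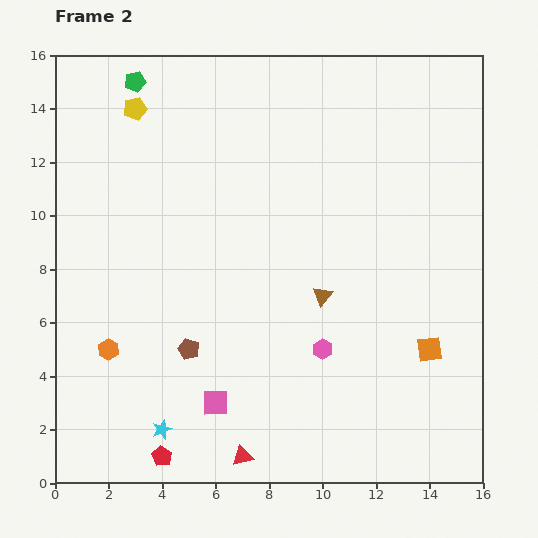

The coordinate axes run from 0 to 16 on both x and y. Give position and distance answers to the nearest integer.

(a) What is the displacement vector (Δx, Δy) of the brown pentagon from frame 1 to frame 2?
(3, -5)

The brown pentagon was at (2, 10) in frame 1 and (5, 5) in frame 2.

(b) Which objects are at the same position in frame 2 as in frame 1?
the orange square, the green pentagon, the cyan star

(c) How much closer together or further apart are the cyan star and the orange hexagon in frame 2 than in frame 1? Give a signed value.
-5

Distance in frame 1: 9. Distance in frame 2: 4.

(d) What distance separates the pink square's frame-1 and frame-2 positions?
4

The pink square moved from (9, 5) to (6, 3), a distance of √(3² + 2²) ≈ 4.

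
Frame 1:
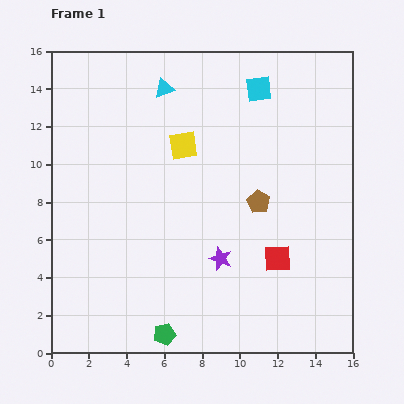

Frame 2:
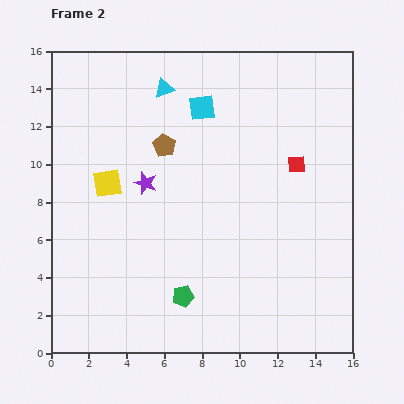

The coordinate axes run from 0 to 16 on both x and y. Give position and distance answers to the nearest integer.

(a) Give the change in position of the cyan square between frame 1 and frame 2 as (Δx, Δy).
(-3, -1)

The cyan square was at (11, 14) in frame 1 and (8, 13) in frame 2.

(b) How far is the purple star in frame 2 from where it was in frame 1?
6

The purple star moved from (9, 5) to (5, 9), a distance of √(4² + 4²) ≈ 6.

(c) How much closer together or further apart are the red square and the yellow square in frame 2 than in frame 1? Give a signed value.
+2

Distance in frame 1: 8. Distance in frame 2: 10.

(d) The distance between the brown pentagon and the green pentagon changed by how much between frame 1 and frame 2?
-1

Distance in frame 1: 9. Distance in frame 2: 8.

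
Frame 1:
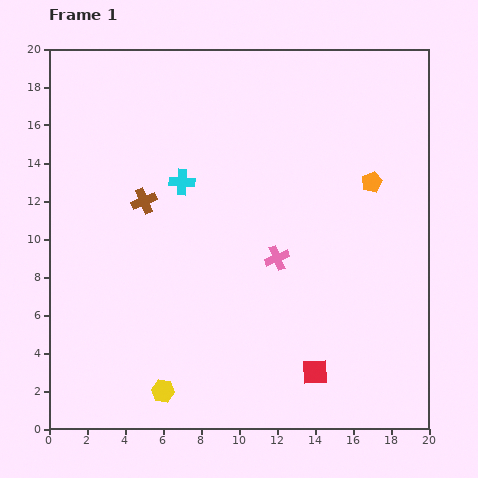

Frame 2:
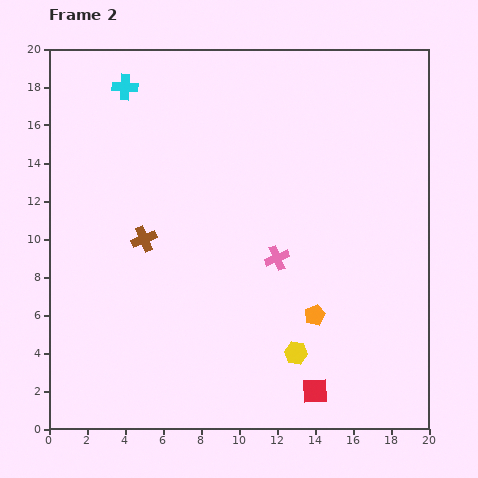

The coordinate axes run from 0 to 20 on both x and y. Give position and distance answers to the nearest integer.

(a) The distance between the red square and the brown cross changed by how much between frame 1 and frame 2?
-1

Distance in frame 1: 13. Distance in frame 2: 12.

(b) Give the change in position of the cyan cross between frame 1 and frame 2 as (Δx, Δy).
(-3, 5)

The cyan cross was at (7, 13) in frame 1 and (4, 18) in frame 2.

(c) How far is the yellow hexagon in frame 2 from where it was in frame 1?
7

The yellow hexagon moved from (6, 2) to (13, 4), a distance of √(7² + 2²) ≈ 7.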